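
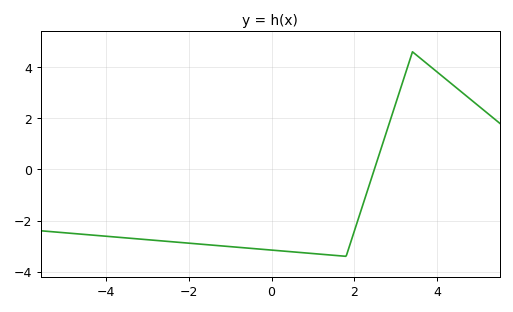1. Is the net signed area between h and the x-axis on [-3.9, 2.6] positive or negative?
negative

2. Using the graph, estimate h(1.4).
-3.35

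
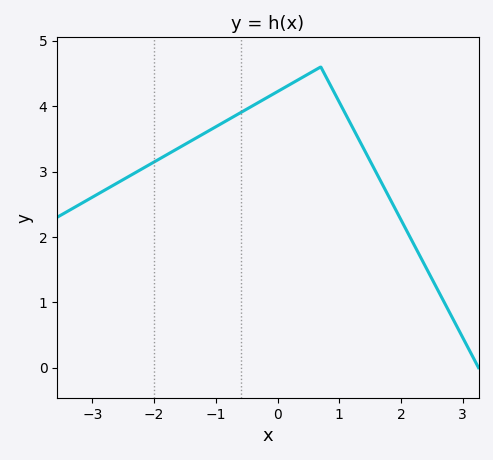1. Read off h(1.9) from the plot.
2.4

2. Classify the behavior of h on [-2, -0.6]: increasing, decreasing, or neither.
increasing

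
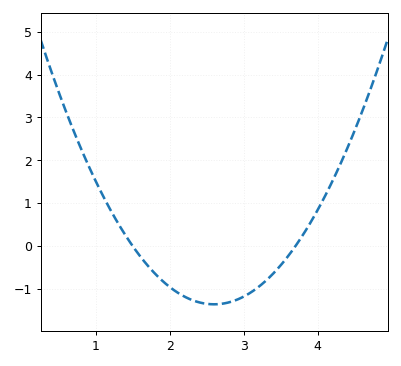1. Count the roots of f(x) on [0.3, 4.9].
2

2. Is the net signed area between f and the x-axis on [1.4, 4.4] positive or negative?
negative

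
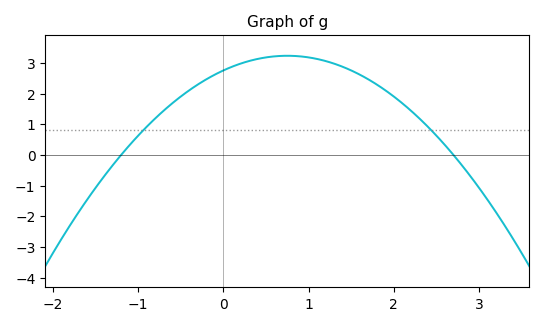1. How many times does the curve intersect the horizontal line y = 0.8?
2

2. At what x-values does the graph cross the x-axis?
-1.2, 2.7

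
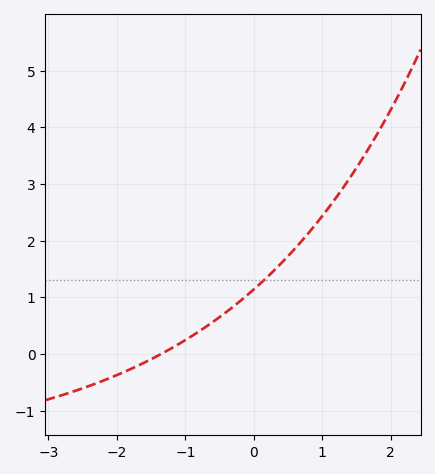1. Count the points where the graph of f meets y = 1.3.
1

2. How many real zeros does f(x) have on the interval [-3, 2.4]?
1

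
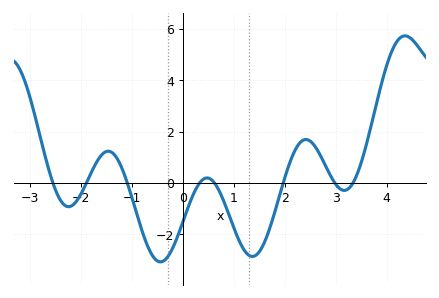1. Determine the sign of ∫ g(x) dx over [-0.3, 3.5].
negative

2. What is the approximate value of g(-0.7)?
-2.4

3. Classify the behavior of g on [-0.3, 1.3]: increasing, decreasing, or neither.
neither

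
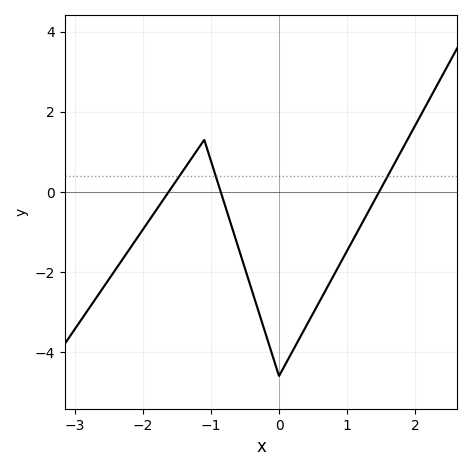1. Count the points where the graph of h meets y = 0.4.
3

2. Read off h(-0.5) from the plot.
-2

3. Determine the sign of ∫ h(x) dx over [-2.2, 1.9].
negative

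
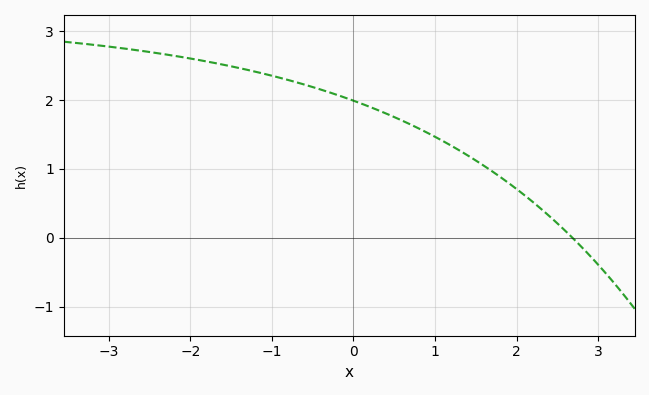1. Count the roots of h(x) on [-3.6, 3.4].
1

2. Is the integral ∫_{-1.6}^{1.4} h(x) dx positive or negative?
positive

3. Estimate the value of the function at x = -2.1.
2.62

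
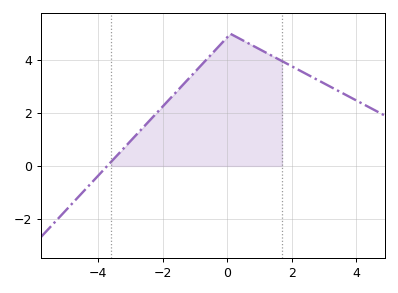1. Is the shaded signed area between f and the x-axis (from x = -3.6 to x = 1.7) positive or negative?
positive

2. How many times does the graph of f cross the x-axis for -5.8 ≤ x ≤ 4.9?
1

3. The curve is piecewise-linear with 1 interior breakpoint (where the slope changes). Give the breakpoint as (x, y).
(0.1, 5)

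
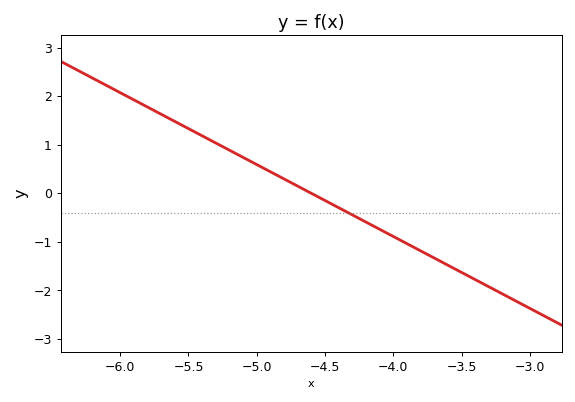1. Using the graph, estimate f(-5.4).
1.18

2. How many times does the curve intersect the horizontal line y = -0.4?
1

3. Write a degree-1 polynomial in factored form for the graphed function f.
y = -1.48(x + 4.6)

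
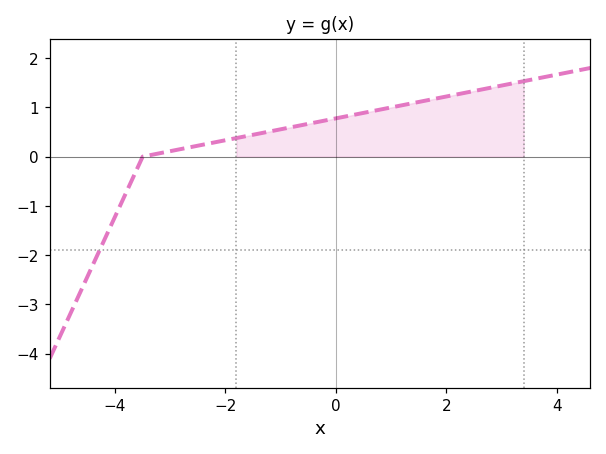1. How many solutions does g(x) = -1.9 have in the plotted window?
1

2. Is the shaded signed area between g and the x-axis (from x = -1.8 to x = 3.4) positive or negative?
positive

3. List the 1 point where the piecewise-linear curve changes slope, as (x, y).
(-3.5, 0)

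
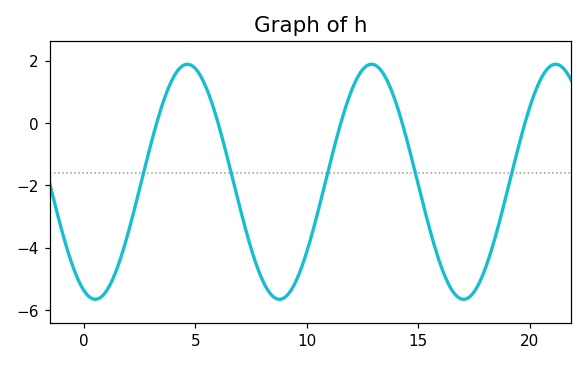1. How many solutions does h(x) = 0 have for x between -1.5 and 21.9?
5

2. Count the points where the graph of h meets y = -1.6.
5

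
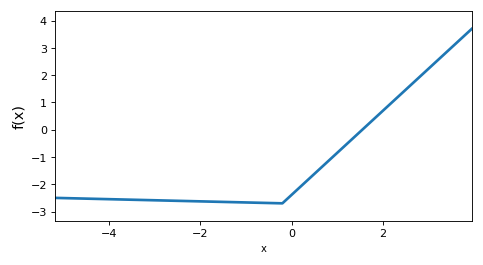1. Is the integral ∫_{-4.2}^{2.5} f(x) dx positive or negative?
negative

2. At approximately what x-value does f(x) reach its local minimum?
-0.2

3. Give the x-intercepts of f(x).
1.6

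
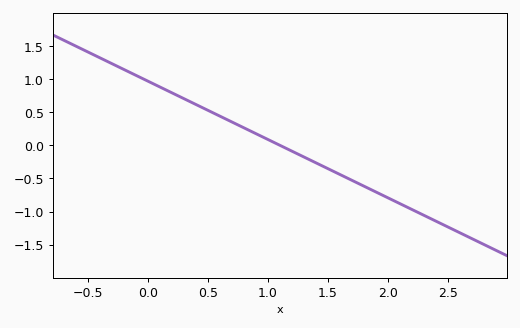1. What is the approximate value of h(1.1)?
0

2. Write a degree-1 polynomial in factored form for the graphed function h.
y = -0.88(x - 1.1)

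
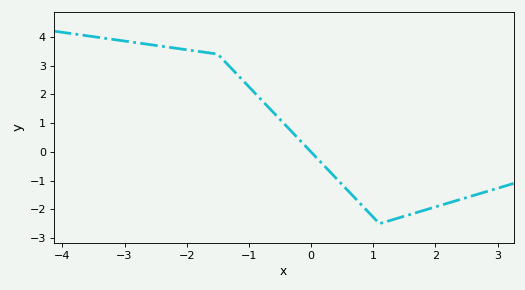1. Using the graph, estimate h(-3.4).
4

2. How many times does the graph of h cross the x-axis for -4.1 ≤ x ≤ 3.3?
1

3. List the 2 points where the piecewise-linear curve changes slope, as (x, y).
(-1.5, 3.4); (1.1, -2.5)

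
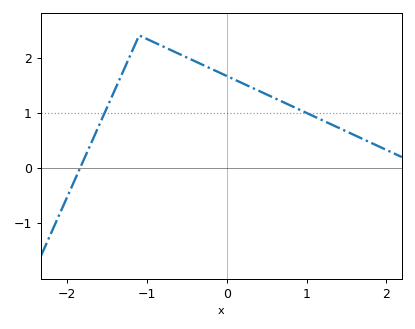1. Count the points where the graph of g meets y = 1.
2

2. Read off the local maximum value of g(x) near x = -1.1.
2.4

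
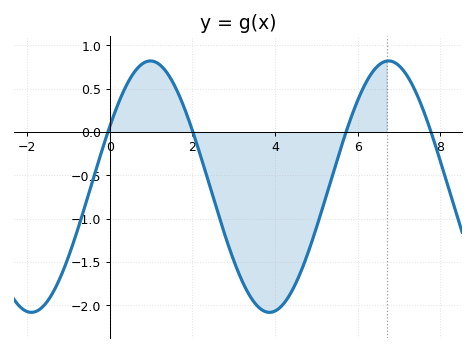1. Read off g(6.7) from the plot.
0.818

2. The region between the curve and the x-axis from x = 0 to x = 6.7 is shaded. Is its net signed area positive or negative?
negative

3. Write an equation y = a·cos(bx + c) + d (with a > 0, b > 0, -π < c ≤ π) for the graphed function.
y = 1.45cos(1.09x - 1.07) - 0.63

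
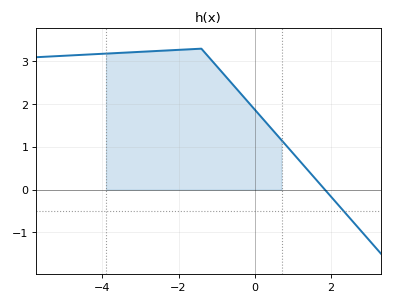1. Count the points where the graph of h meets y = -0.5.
1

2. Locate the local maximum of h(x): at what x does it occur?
-1.4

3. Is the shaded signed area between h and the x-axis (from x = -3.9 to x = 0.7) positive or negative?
positive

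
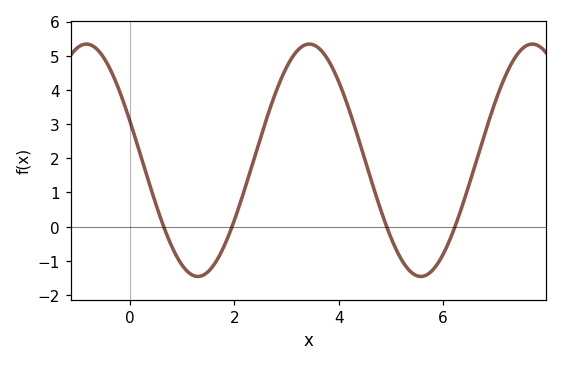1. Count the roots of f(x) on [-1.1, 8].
4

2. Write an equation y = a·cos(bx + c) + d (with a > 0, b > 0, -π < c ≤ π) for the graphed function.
y = 3.4cos(1.5x + 1.2) + 1.94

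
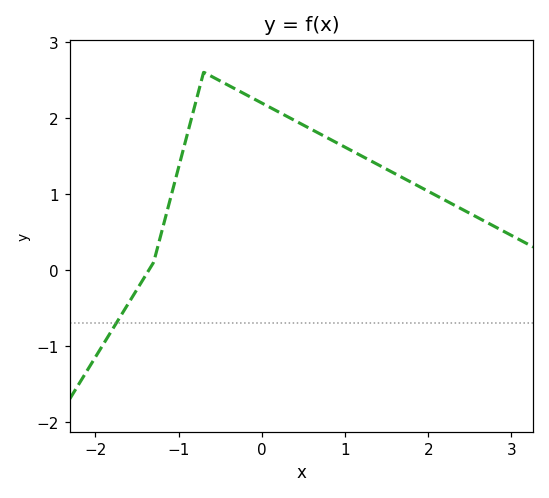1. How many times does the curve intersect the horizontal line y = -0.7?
1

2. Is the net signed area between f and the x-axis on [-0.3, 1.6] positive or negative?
positive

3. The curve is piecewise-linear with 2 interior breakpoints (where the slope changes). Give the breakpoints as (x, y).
(-1.3, 0.1); (-0.7, 2.6)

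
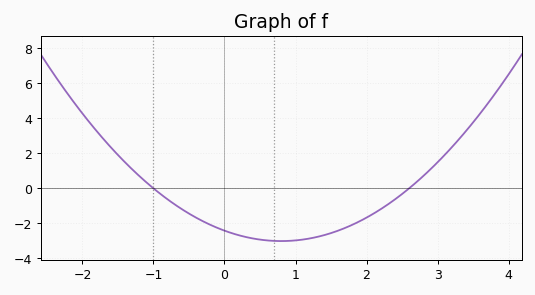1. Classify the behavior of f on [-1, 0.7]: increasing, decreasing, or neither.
decreasing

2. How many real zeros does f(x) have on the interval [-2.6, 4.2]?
2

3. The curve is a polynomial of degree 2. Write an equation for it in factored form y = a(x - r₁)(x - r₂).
y = 0.93(x + 1)(x - 2.6)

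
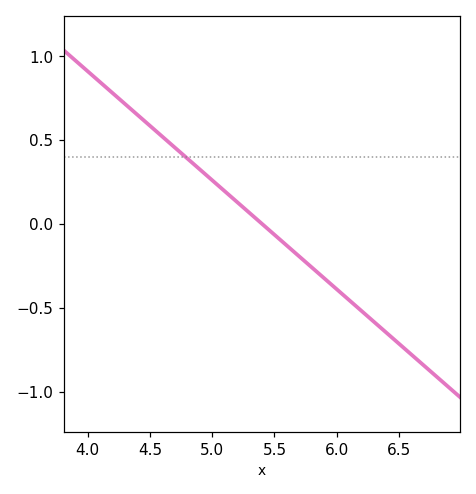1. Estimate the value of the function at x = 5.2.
0.15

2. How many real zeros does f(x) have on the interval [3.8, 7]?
1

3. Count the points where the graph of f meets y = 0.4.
1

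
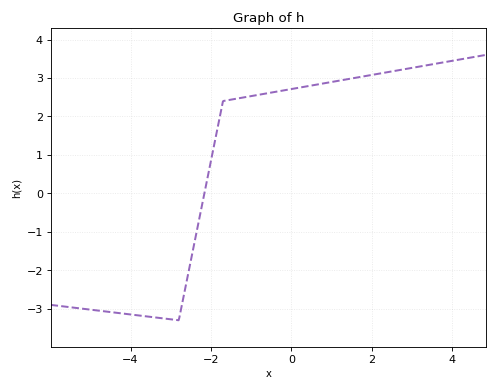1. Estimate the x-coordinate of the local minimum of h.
-2.8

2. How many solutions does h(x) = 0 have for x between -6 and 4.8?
1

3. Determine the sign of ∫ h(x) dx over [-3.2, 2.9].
positive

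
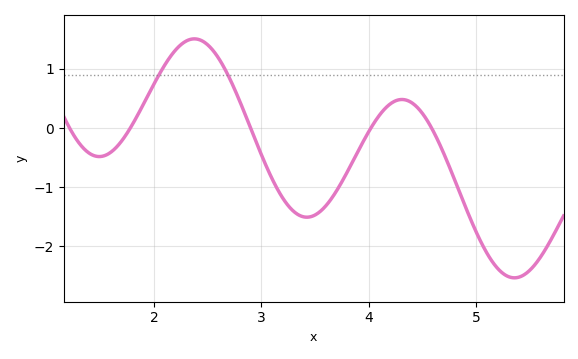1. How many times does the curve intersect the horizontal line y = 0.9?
2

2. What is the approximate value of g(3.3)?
-1.4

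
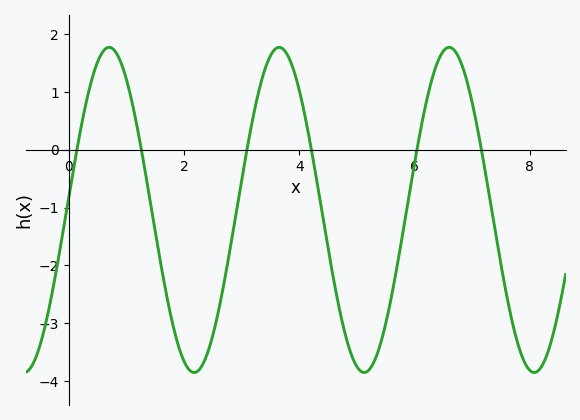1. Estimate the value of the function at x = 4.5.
-1.7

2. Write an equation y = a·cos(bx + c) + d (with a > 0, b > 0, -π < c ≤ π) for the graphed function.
y = 2.81cos(2.1x - 1.5) - 1.04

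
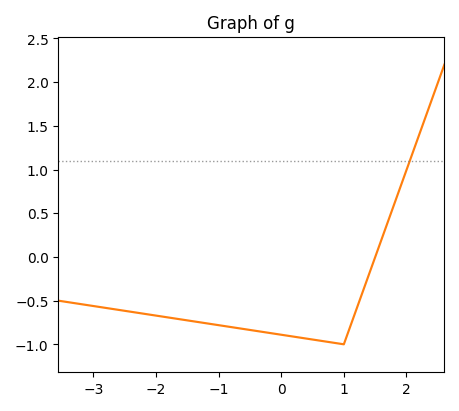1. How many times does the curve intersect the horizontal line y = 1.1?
1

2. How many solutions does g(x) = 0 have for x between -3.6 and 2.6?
1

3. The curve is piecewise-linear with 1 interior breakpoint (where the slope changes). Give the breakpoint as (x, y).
(1, -1)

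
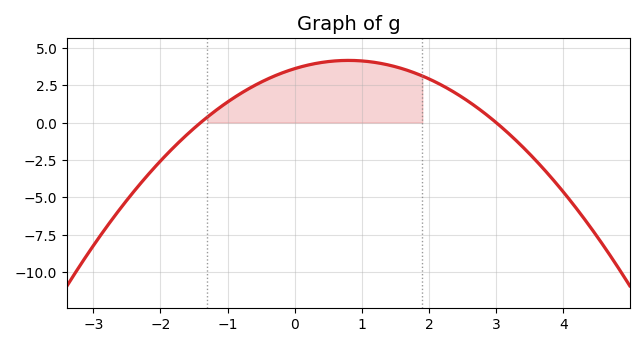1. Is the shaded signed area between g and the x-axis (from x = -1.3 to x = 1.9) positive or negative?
positive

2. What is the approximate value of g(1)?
4.13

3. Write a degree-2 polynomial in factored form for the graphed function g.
y = -0.86(x + 1.4)(x - 3)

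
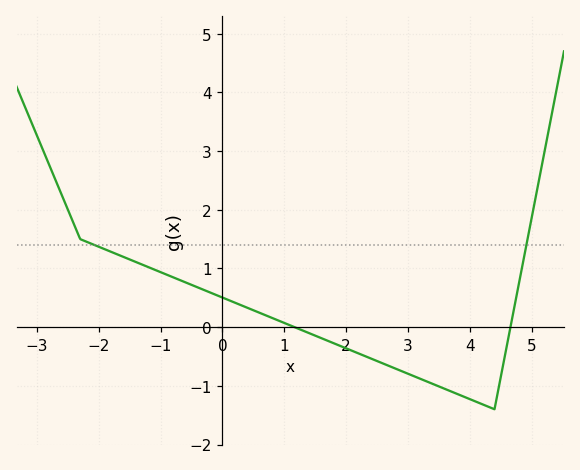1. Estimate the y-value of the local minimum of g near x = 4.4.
-1.4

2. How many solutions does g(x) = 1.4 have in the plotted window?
2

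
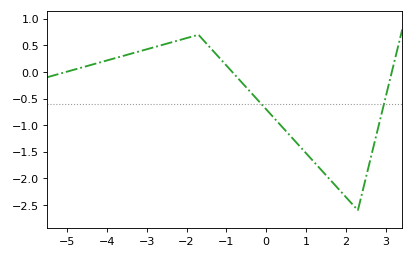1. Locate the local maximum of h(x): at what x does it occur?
-1.8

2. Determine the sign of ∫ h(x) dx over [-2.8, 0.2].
positive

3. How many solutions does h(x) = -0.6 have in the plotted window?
2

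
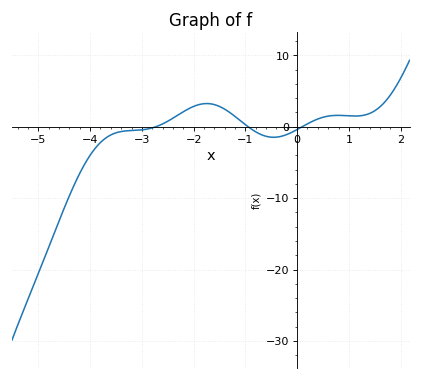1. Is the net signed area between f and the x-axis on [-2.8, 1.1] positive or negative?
positive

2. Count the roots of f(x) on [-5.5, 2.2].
3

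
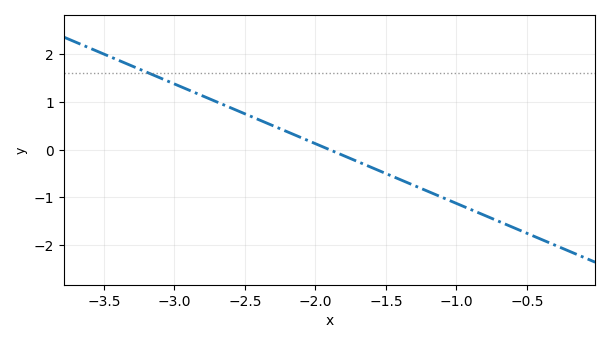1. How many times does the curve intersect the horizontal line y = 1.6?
1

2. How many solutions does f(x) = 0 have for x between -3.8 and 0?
1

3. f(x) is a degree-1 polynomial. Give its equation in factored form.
y = -1.25(x + 1.9)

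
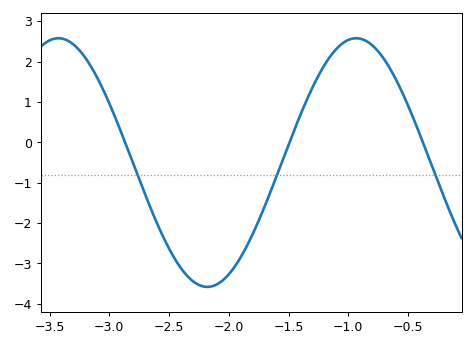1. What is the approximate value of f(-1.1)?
2.3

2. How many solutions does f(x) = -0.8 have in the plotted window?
3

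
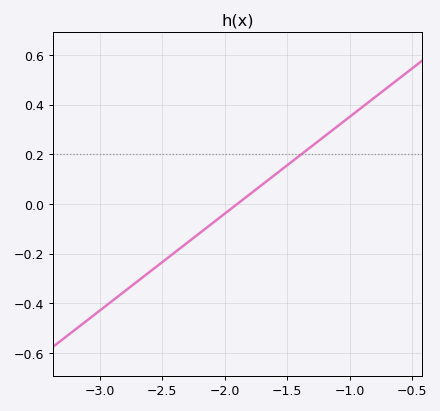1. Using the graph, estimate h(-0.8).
0.42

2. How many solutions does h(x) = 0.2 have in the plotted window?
1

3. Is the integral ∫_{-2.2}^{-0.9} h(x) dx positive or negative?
positive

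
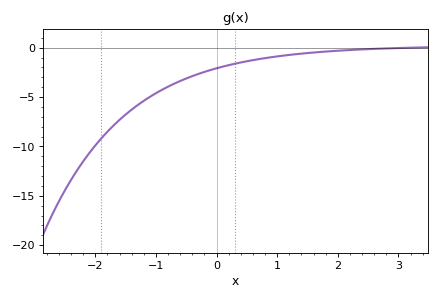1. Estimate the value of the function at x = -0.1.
-2.27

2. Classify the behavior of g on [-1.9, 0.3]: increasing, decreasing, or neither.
increasing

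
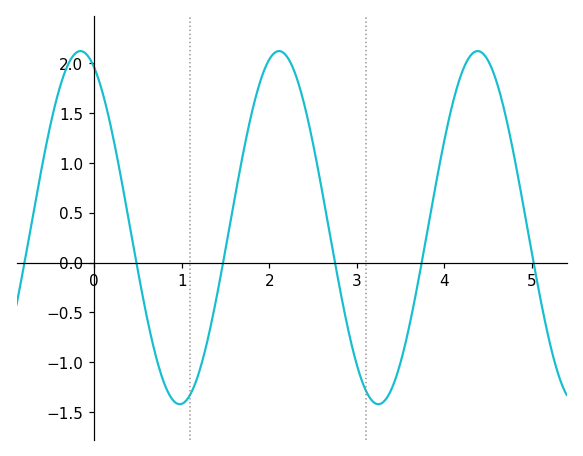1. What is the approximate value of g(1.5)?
0.128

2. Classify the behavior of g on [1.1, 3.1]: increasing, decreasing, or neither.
neither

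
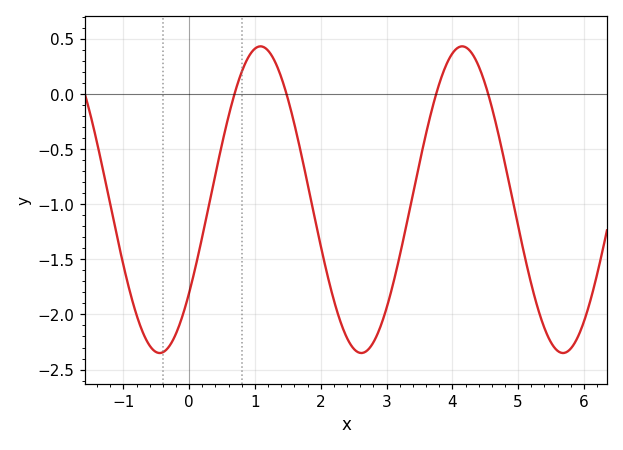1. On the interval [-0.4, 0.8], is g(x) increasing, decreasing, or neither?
increasing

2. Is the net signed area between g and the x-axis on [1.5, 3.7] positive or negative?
negative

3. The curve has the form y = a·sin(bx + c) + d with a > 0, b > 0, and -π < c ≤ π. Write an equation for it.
y = 1.39sin(2x - 0.65) - 0.96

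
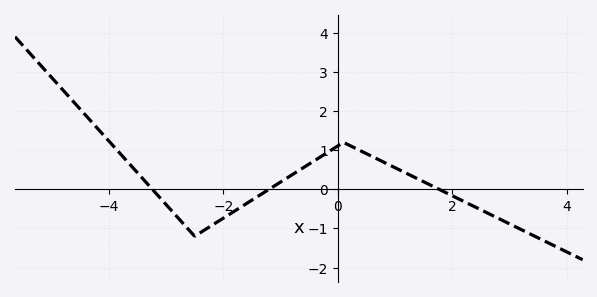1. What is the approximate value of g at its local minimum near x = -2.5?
-1.2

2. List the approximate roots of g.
-3.24, -1.2, 1.77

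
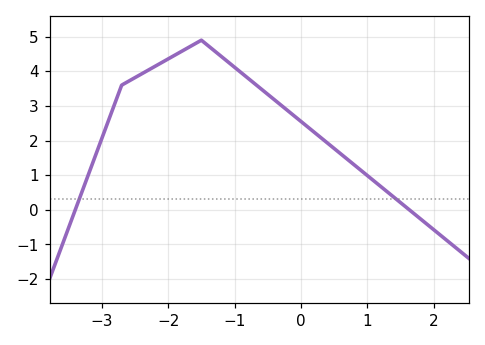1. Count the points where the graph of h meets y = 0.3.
2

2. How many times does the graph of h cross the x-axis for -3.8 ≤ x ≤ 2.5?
2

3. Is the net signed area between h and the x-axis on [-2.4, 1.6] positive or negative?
positive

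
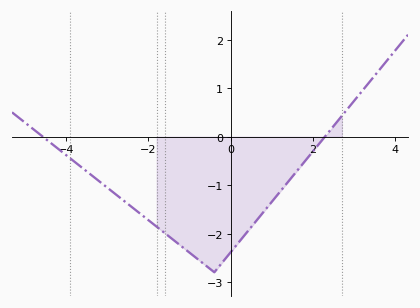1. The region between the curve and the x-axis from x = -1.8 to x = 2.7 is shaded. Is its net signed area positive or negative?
negative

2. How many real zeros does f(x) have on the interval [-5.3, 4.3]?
2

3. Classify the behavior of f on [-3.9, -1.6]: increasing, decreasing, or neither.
decreasing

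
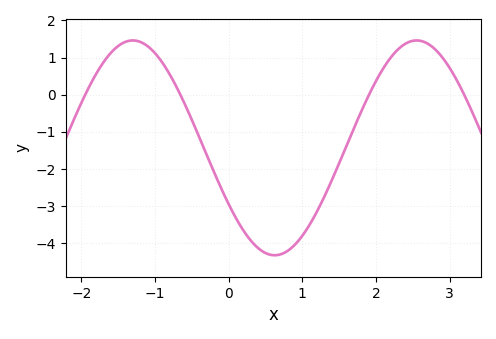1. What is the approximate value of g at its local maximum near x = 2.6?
1.5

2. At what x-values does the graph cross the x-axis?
-1.9, -0.7, 1.9, 3.2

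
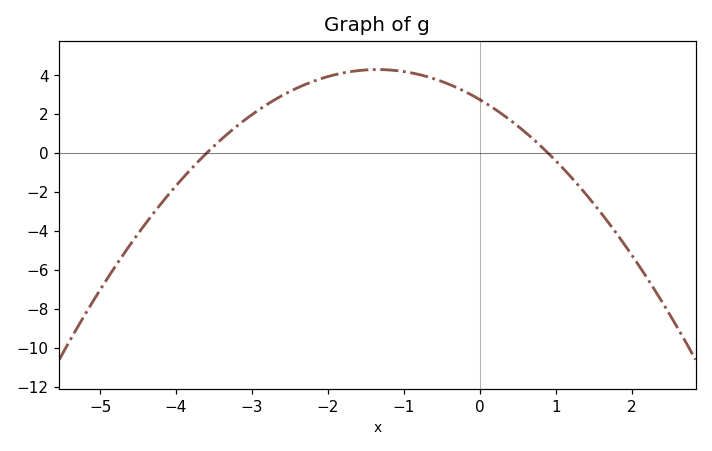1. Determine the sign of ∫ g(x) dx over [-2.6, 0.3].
positive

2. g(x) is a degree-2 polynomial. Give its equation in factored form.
y = -0.85(x + 3.6)(x - 0.9)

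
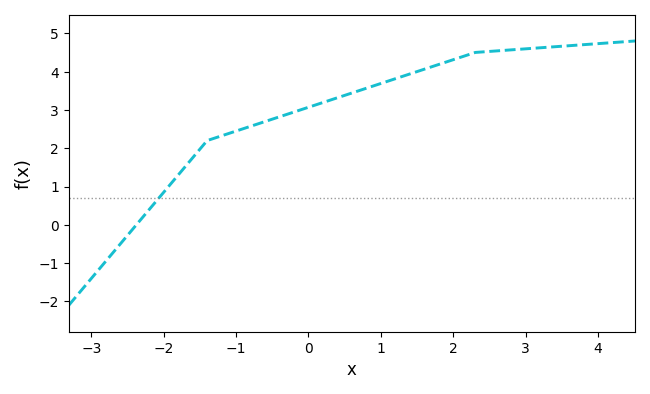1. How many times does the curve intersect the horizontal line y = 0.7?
1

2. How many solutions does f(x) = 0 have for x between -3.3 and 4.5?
1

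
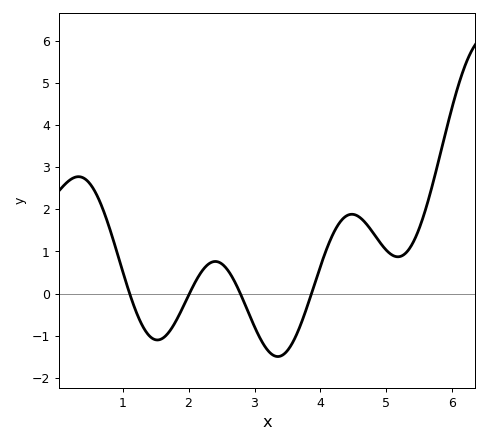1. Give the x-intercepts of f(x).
1.1, 2, 2.8, 3.9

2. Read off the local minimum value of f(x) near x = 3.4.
-1.5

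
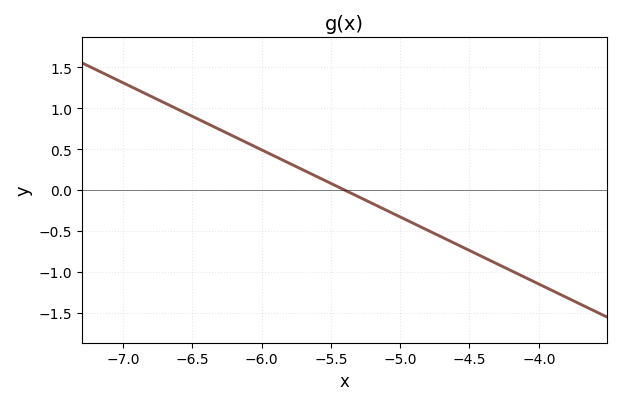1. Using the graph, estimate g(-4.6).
-0.65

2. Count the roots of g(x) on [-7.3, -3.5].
1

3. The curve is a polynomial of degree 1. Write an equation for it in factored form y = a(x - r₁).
y = -0.82(x + 5.4)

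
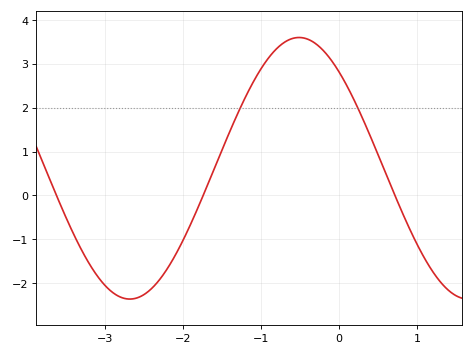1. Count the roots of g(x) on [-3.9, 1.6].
3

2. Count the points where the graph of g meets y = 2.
2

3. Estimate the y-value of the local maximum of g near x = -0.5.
3.6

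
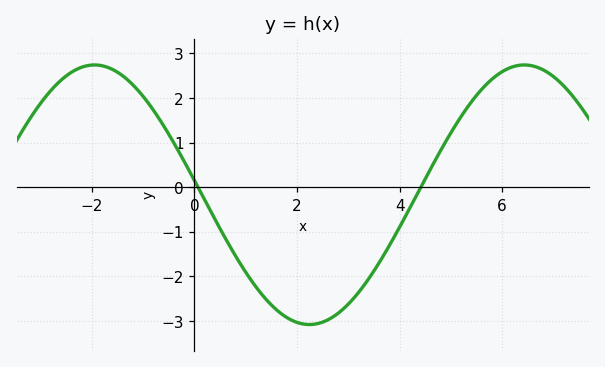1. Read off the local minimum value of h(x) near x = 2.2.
-3.1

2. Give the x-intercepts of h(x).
0, 4.4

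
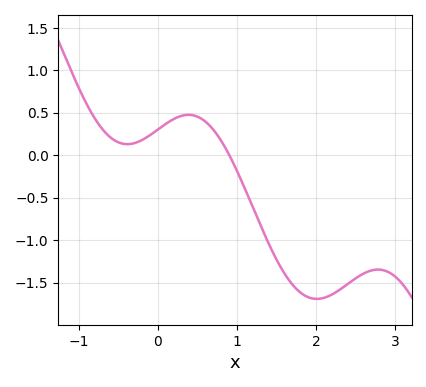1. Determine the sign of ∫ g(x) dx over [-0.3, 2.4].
negative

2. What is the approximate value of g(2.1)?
-1.7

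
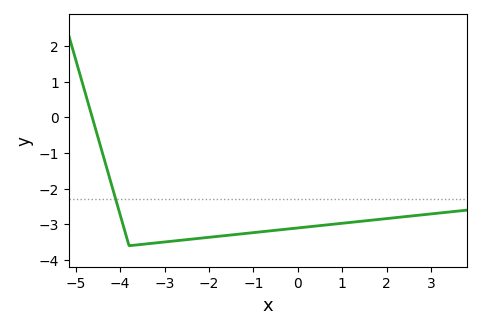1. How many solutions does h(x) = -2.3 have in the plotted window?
1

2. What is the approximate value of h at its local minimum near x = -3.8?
-3.6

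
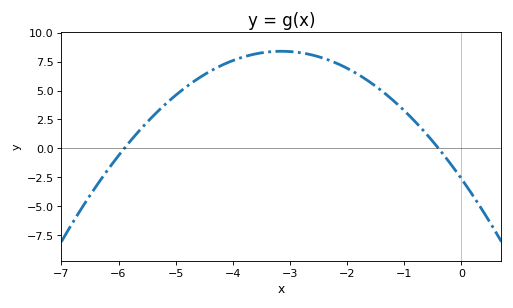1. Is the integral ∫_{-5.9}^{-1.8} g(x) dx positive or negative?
positive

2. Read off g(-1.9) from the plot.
6.6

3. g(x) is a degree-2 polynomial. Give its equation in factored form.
y = -1.11(x + 5.9)(x + 0.4)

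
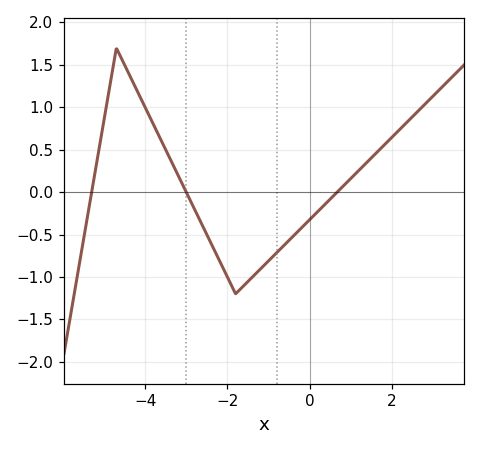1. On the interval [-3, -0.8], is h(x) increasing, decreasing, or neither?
neither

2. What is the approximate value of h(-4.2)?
1.2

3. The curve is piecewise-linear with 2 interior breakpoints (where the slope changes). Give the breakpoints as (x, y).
(-4.7, 1.7); (-1.8, -1.2)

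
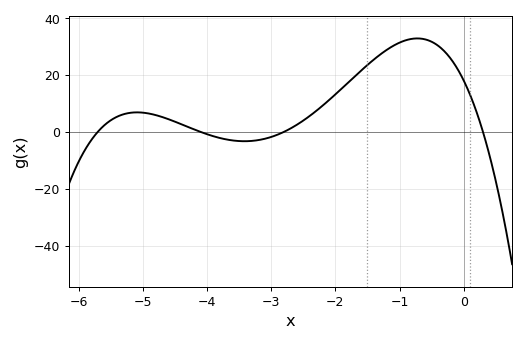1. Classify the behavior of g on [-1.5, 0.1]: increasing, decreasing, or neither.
neither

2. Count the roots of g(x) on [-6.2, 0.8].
4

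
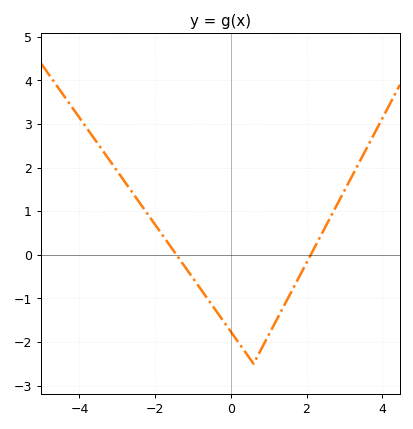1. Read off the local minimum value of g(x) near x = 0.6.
-2.5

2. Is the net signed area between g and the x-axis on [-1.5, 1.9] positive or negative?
negative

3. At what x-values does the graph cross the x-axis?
-1.4, 2.2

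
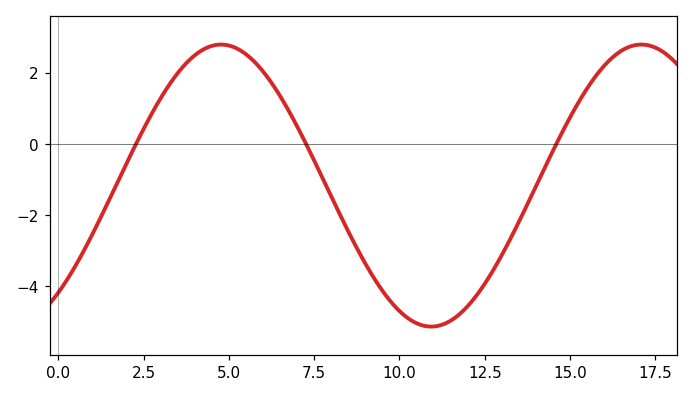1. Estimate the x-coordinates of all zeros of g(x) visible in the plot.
2.27, 7.27, 14.6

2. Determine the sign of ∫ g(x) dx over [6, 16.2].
negative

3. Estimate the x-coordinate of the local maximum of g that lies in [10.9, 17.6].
17.1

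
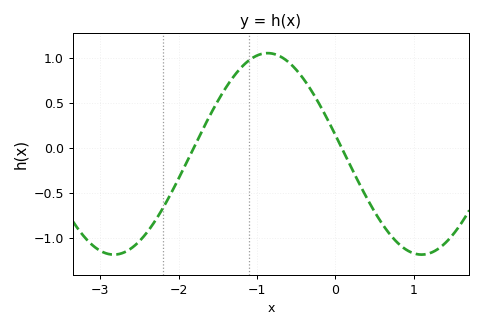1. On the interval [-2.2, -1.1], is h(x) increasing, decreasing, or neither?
increasing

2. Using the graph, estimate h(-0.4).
0.756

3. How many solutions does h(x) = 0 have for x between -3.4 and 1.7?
2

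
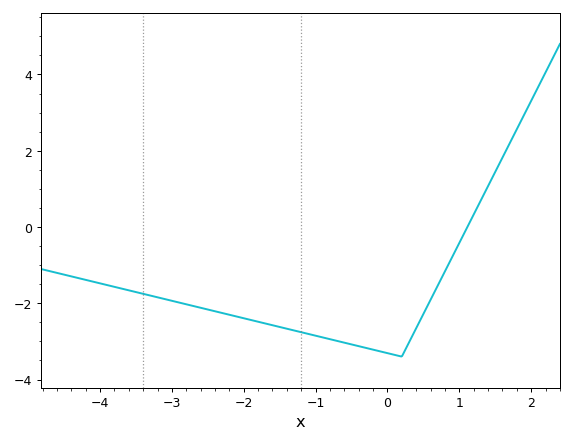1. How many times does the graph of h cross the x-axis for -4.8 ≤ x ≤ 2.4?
1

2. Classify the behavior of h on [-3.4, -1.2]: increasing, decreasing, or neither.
decreasing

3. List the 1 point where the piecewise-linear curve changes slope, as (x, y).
(0.2, -3.4)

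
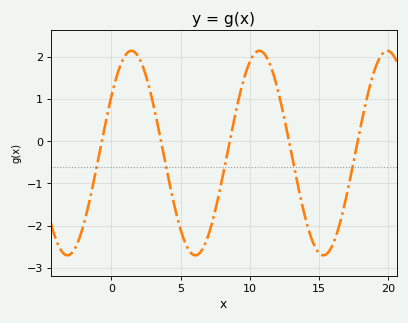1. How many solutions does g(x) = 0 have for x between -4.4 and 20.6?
5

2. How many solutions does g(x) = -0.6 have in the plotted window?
5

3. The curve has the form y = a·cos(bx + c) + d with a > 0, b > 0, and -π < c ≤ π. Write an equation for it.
y = 2.42cos(0.68x - 0.982) - 0.28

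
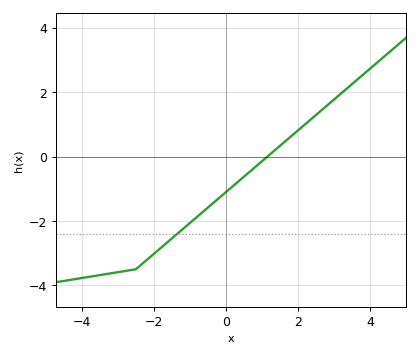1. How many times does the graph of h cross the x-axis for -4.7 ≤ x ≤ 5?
1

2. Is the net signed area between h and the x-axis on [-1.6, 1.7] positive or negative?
negative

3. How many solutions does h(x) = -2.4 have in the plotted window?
1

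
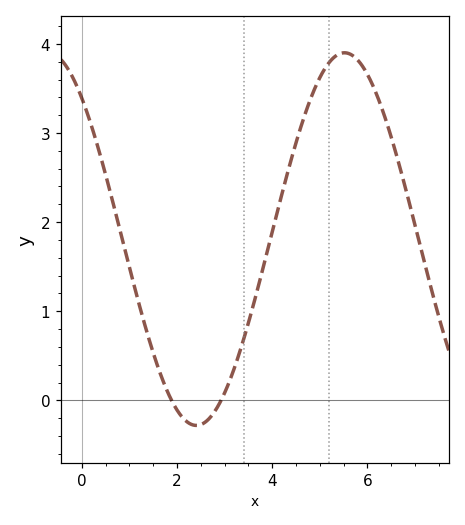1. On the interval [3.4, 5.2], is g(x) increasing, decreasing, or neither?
increasing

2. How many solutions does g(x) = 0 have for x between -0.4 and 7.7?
2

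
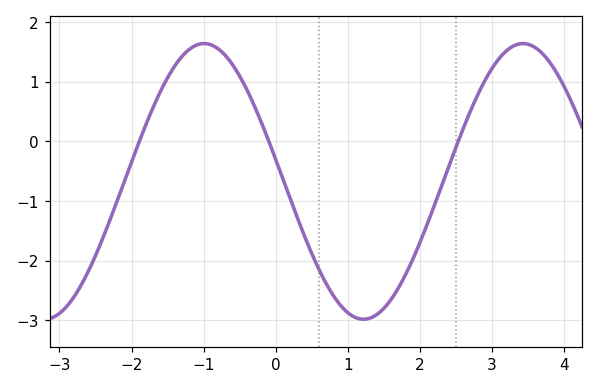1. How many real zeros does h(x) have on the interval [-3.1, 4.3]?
3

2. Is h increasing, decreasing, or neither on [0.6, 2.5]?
neither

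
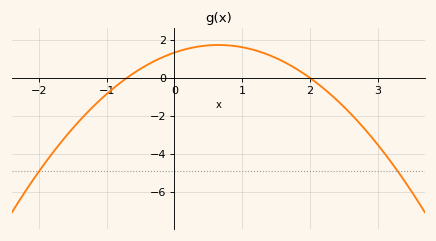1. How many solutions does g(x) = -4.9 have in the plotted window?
2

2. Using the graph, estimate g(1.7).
0.6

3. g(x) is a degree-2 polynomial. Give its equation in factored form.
y = -0.95(x + 0.7)(x - 2)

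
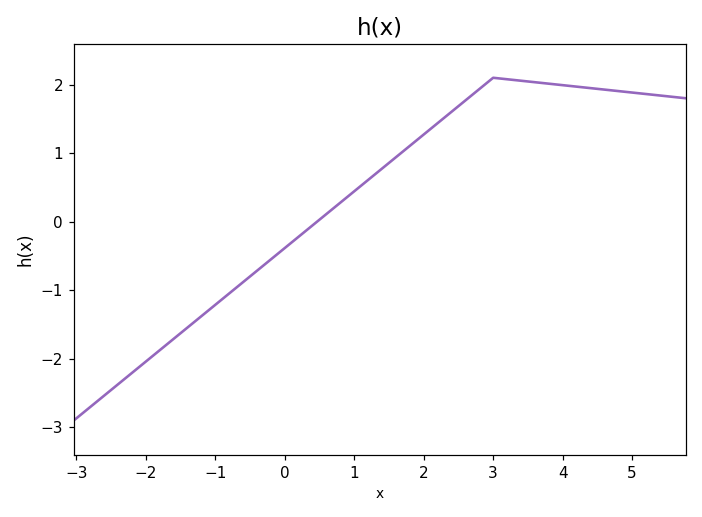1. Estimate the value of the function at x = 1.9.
1.19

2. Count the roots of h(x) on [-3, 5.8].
1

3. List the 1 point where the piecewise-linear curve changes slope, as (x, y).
(3, 2.1)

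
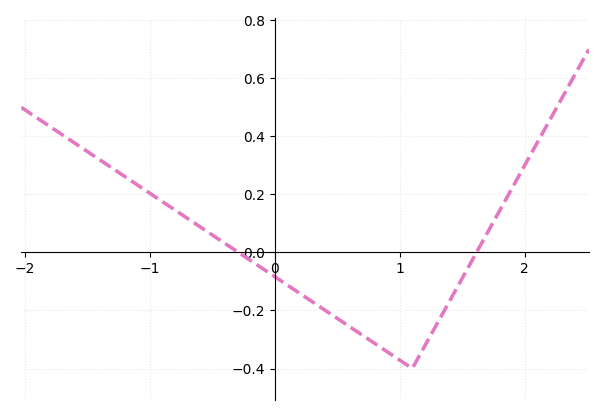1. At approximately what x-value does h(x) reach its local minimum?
1.1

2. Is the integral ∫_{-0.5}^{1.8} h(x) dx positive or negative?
negative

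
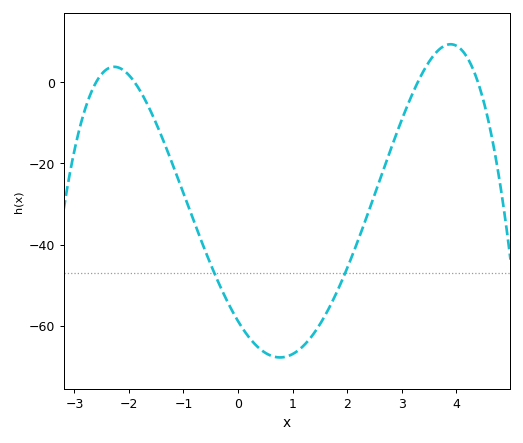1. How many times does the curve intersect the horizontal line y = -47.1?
2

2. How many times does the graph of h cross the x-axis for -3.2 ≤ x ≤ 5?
4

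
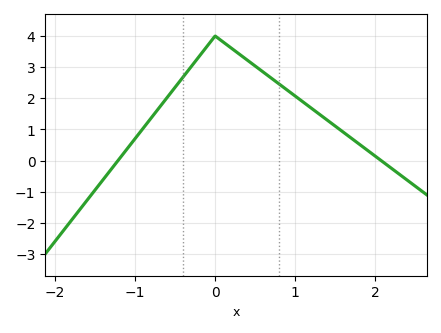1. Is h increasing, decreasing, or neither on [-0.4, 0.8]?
neither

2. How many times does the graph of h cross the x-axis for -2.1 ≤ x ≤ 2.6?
2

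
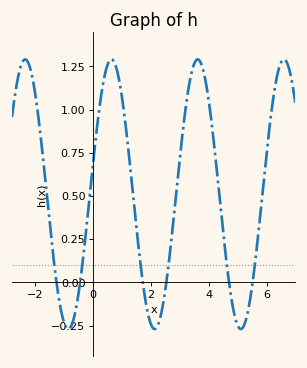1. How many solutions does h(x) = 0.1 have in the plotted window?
6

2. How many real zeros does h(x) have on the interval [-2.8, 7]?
6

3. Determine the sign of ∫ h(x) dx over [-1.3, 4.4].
positive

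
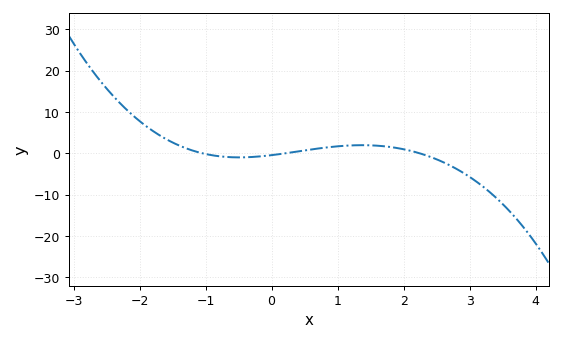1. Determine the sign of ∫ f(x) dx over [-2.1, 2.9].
positive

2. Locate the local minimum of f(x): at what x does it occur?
-0.494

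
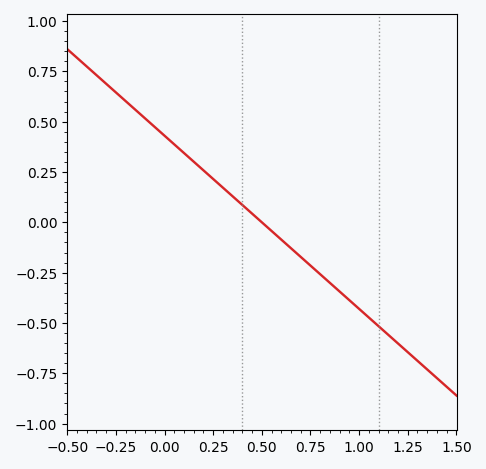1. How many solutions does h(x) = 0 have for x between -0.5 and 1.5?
1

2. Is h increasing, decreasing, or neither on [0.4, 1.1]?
decreasing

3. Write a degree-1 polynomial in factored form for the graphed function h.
y = -0.86(x - 0.5)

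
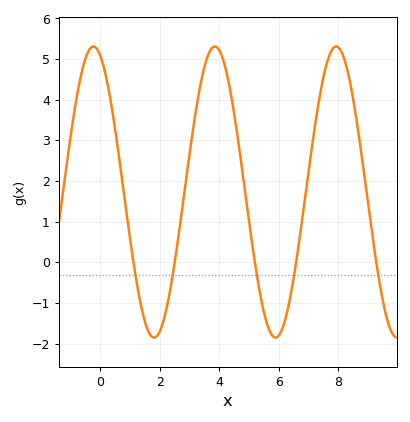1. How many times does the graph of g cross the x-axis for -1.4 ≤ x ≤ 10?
5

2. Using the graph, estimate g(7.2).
3.27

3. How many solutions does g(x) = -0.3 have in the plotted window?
5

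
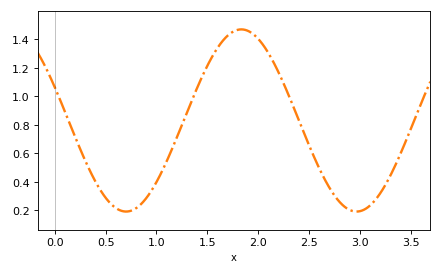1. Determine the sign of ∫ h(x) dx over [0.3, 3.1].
positive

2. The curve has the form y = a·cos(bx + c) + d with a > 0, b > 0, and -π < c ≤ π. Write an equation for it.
y = 0.64cos(2.8x + 1.2) + 0.83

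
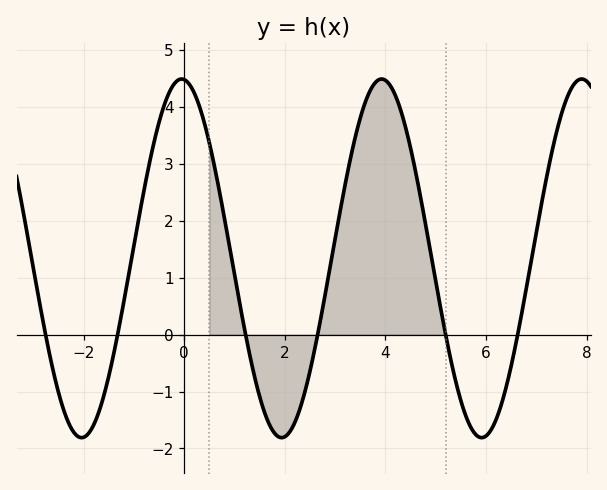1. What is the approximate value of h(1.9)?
-1.8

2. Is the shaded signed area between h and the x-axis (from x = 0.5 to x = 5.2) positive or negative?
positive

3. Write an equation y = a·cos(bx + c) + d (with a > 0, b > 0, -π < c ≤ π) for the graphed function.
y = 3.15cos(1.6x + 0.08) + 1.34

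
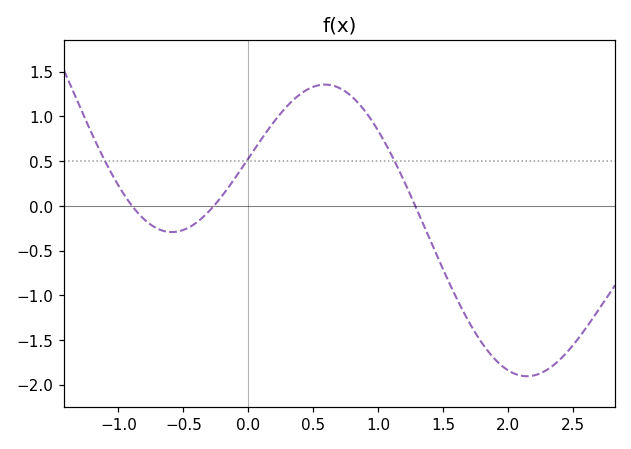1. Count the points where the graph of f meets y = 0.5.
3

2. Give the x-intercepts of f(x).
-0.896, -0.265, 1.28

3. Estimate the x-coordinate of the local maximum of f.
0.589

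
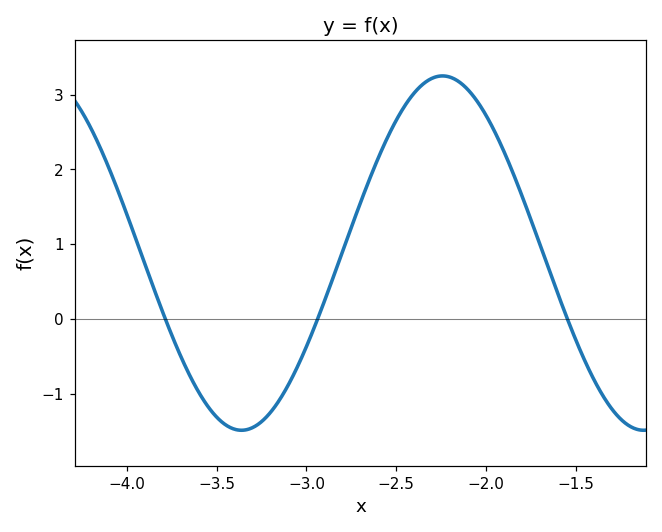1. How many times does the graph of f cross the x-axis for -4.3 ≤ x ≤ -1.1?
3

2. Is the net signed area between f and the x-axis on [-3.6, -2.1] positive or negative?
positive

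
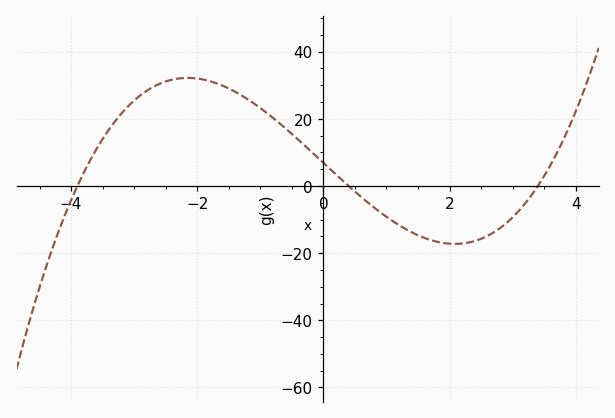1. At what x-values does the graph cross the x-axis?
-4, 0.4, 3.4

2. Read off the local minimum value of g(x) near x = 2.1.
-18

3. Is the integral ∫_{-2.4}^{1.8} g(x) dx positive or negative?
positive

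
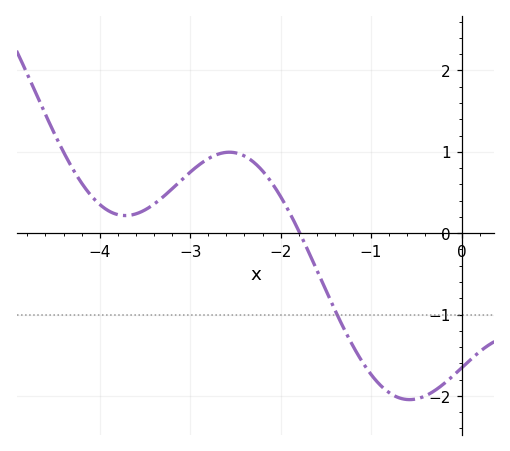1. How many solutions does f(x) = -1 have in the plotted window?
1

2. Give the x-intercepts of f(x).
-1.8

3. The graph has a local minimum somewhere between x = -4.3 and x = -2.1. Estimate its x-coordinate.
-3.7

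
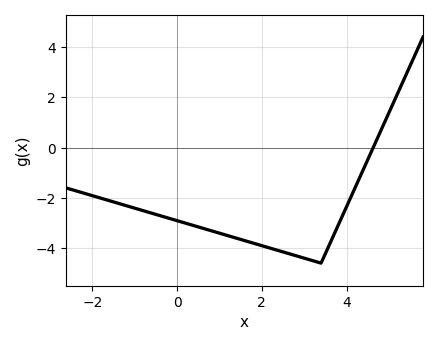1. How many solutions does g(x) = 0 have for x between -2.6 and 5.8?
1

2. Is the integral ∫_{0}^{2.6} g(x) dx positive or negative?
negative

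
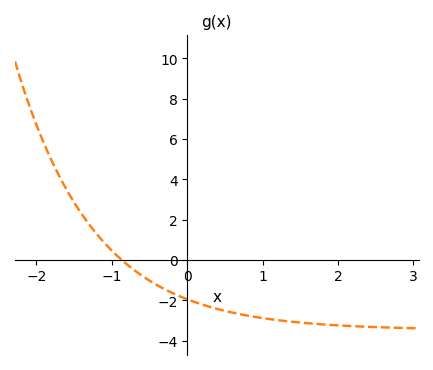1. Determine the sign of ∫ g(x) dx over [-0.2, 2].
negative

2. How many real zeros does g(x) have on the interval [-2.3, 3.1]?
1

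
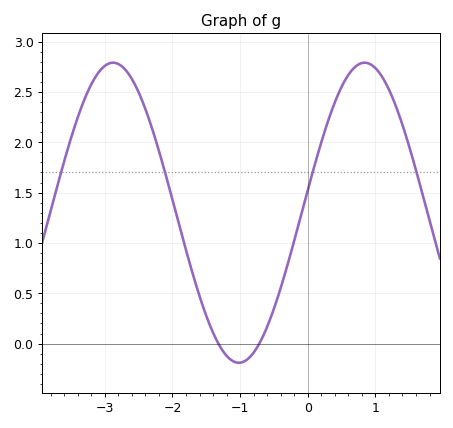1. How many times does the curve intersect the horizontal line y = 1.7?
4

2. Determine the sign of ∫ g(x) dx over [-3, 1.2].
positive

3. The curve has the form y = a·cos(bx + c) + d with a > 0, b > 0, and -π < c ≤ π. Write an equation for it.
y = 1.49cos(1.69x - 1.42) + 1.3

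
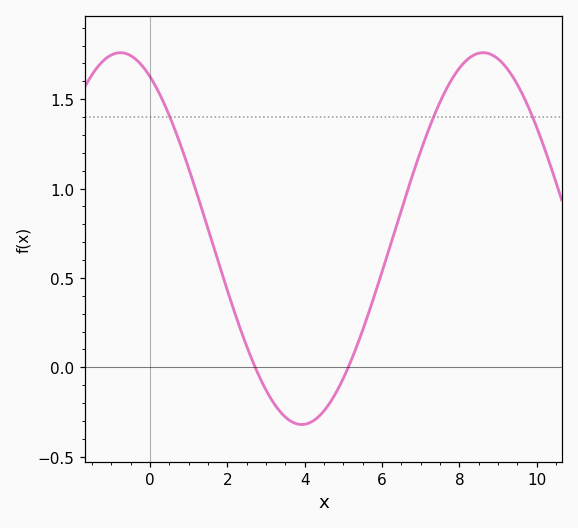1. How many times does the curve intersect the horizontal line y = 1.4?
3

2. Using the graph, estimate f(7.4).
1.45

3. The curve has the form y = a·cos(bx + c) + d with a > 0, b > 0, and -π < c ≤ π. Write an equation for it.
y = 1.04cos(0.67x + 0.51) + 0.72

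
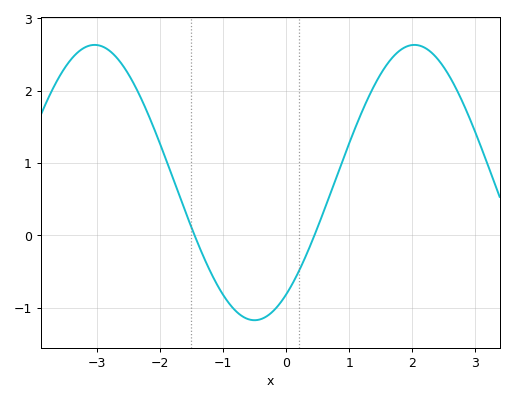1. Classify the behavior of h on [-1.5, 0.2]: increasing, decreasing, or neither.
neither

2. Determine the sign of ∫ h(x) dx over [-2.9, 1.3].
positive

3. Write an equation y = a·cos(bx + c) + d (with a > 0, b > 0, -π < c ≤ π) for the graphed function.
y = 1.9cos(1.2x - 2.5) + 0.73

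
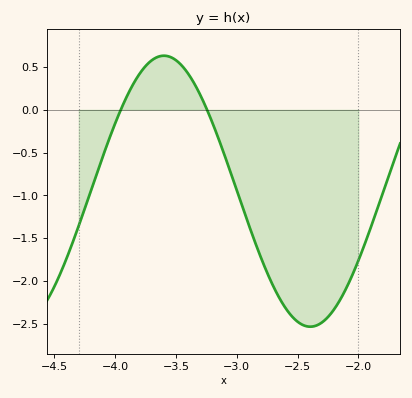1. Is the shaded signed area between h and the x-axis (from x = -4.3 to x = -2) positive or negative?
negative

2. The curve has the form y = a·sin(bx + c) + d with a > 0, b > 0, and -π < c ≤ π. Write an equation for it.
y = 1.58sin(2.61x - 1.6) - 0.95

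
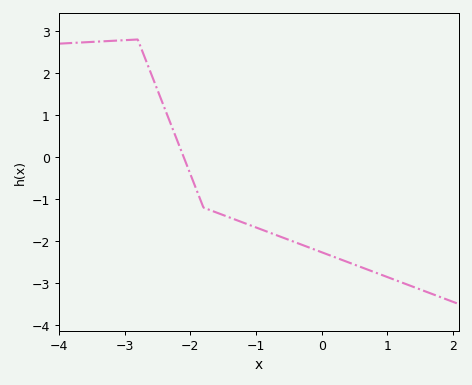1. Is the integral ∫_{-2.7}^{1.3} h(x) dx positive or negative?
negative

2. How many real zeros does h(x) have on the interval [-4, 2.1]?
1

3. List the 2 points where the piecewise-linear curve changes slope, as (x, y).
(-2.8, 2.8); (-1.8, -1.2)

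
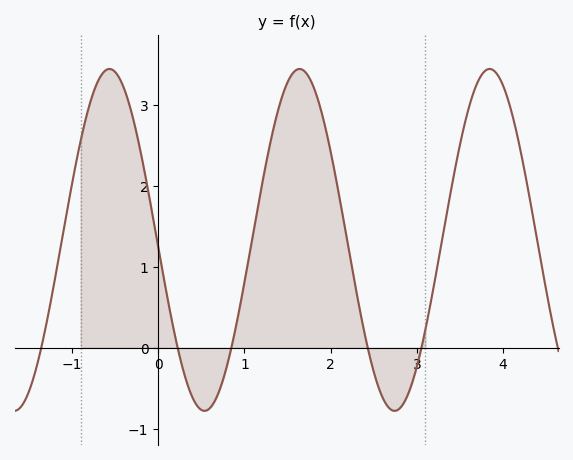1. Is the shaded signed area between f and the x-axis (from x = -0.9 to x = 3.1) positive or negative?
positive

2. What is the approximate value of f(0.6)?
-0.746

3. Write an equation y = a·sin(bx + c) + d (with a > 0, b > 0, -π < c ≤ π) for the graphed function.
y = 2.11sin(2.85x - 3.1) + 1.33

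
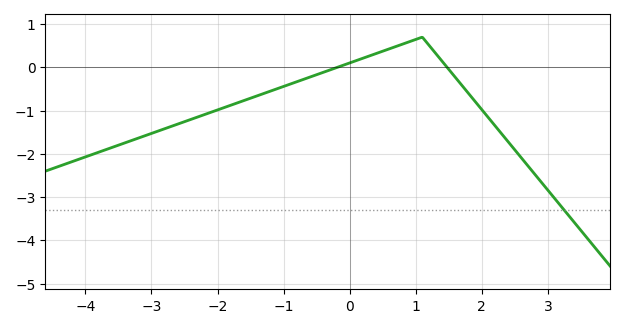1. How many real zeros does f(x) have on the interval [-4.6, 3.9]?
2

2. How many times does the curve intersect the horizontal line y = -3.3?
1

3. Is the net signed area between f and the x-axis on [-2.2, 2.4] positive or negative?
negative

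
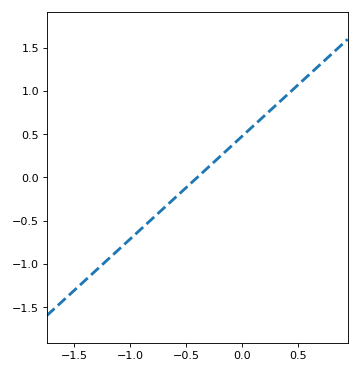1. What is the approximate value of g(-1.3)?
-1.07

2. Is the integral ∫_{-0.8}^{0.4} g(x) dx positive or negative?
positive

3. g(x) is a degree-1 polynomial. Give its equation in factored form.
y = 1.19(x + 0.4)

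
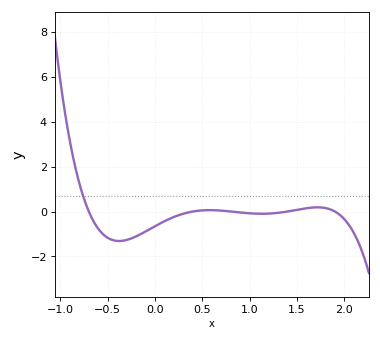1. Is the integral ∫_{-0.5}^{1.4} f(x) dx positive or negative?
negative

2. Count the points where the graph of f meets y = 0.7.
1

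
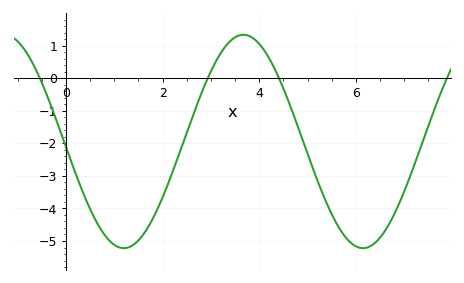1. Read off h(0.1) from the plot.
-2.5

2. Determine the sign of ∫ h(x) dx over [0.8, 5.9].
negative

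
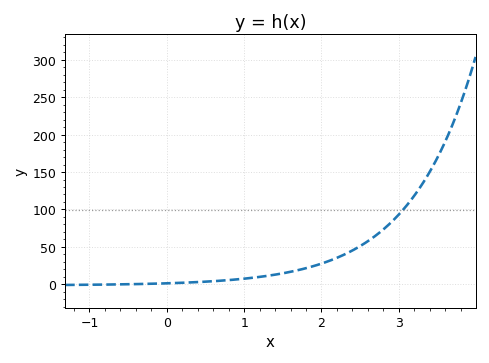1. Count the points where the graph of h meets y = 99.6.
1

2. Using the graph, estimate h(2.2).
35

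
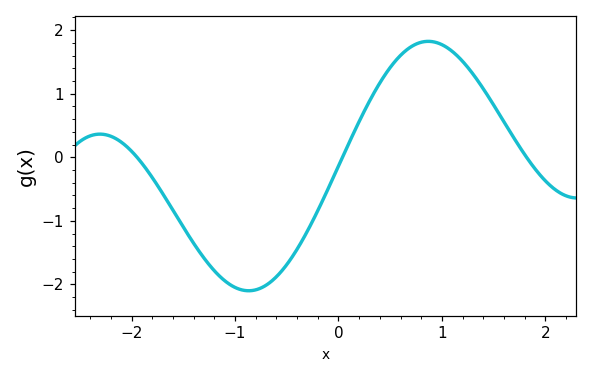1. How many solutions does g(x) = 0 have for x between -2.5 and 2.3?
3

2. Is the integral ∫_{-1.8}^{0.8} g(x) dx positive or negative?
negative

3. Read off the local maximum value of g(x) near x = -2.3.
0.4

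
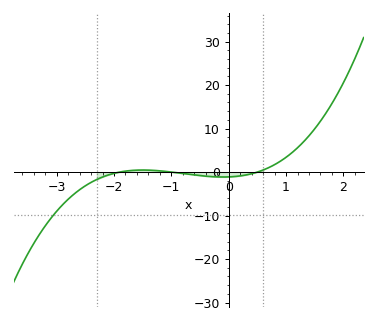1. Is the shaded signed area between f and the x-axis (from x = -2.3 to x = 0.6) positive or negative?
negative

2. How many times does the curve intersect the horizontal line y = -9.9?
1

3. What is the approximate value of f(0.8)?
1.71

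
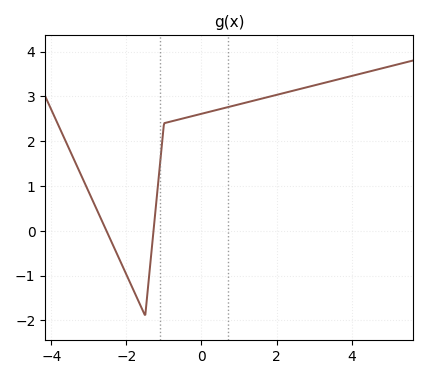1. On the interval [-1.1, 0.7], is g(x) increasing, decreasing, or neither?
increasing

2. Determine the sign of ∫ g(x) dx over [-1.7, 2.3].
positive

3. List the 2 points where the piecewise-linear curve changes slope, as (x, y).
(-1.5, -1.9); (-1, 2.4)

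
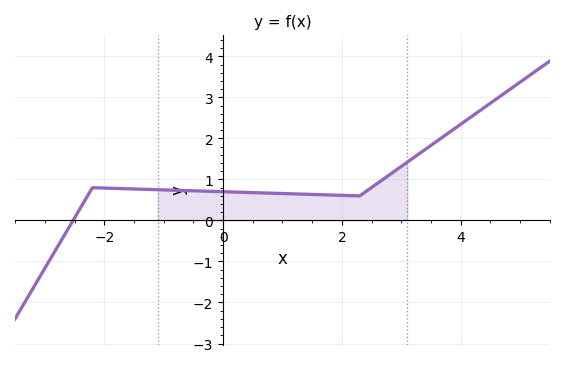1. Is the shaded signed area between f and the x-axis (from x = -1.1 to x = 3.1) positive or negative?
positive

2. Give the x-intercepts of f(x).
-2.6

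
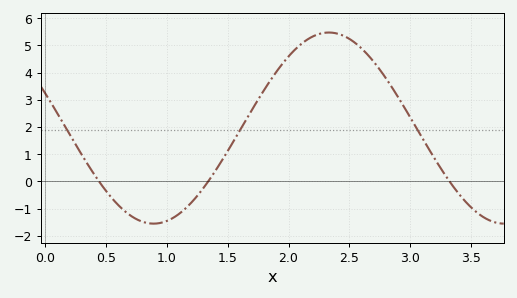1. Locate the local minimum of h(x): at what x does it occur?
0.891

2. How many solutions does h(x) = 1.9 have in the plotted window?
3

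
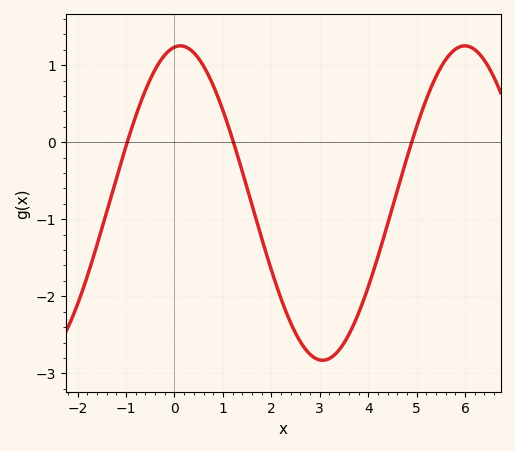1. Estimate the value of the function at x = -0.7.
0.5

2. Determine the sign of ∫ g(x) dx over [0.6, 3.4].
negative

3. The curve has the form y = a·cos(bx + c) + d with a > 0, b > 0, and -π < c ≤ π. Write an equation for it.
y = 2.04cos(1.1x - 0.13) - 0.79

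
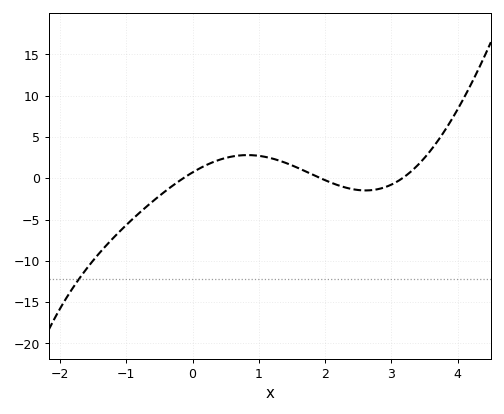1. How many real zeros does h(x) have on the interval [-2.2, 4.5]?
3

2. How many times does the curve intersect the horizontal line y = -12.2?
1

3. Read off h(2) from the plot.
-0.229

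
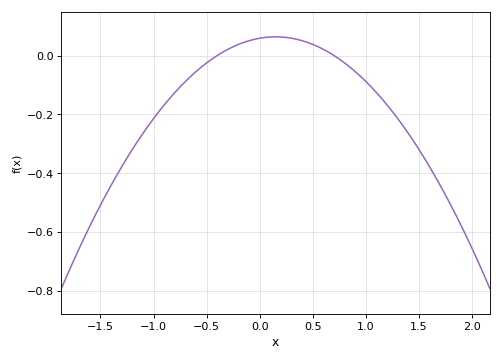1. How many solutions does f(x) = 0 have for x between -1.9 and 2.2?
2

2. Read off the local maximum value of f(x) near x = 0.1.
0.06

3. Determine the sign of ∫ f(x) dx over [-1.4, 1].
negative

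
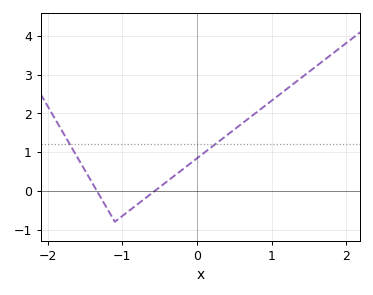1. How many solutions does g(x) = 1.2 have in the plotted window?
2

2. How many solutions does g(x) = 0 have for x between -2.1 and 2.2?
2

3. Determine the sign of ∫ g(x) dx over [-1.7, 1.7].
positive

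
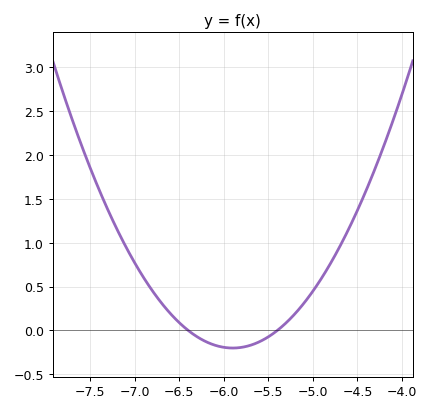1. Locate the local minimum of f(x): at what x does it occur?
-5.9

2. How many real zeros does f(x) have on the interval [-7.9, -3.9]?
2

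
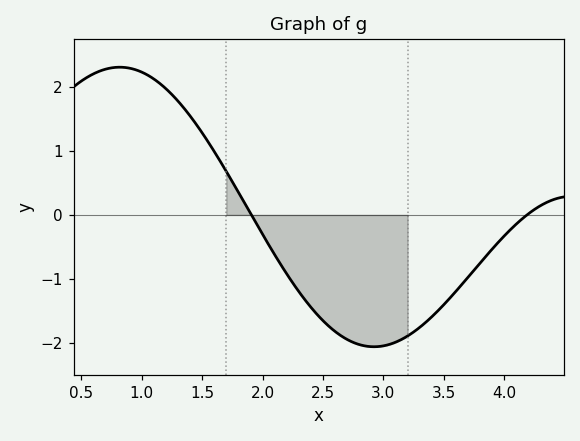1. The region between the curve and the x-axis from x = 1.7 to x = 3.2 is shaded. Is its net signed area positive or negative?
negative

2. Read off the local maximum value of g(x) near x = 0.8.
2.3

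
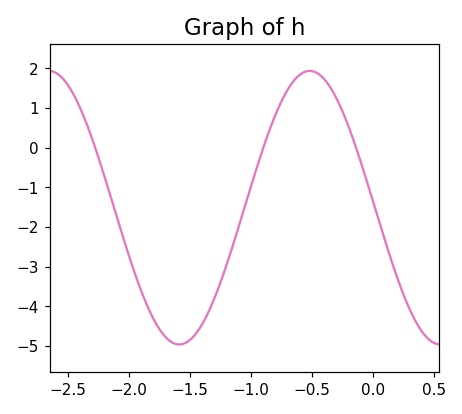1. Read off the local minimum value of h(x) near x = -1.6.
-5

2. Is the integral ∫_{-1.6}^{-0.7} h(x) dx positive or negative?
negative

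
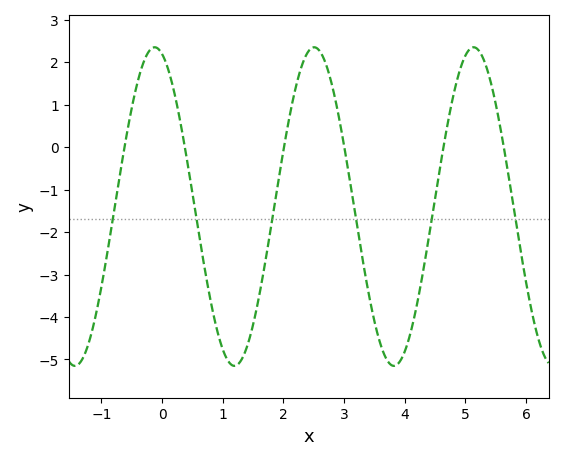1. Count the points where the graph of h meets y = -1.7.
6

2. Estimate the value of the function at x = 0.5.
-1.08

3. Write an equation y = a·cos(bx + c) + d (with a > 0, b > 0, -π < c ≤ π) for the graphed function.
y = 3.75cos(2.39x + 0.292) - 1.4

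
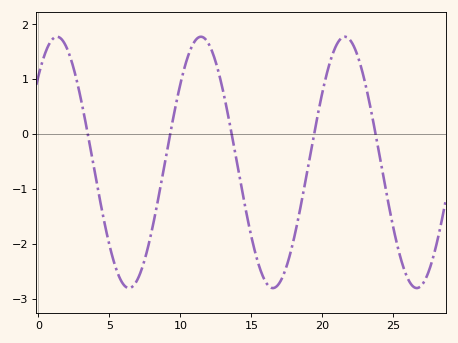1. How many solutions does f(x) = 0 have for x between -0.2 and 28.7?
5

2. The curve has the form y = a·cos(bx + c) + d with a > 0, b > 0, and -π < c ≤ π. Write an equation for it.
y = 2.29cos(0.62x - 0.81) - 0.52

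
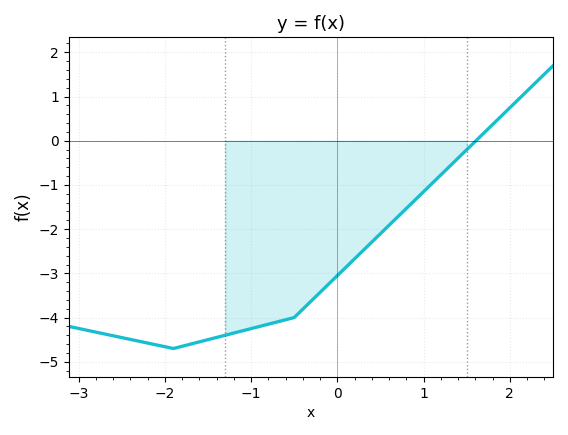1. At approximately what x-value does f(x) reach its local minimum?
-1.9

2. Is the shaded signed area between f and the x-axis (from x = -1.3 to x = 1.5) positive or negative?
negative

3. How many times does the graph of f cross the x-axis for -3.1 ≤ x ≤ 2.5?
1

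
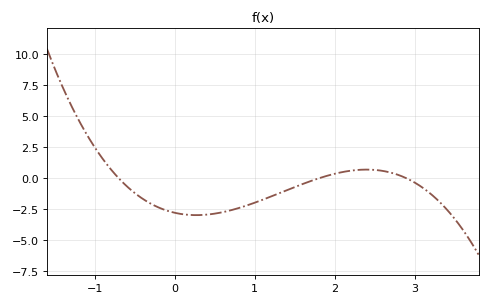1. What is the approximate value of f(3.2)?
-1.24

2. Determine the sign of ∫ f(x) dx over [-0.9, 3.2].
negative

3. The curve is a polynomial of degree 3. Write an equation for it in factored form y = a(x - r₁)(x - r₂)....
y = -0.76(x + 0.7)(x - 1.8)(x - 2.9)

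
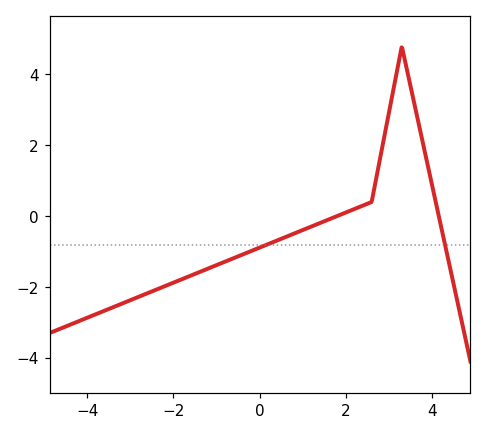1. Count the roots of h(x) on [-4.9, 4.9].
2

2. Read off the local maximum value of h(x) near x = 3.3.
4.8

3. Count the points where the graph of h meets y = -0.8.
2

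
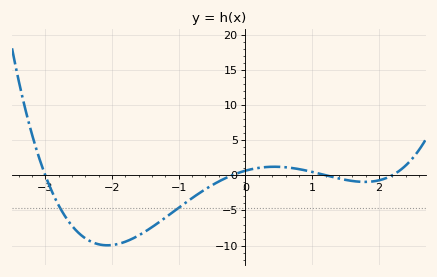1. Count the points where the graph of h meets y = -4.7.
2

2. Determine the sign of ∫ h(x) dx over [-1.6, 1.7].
negative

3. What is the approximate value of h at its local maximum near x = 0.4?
1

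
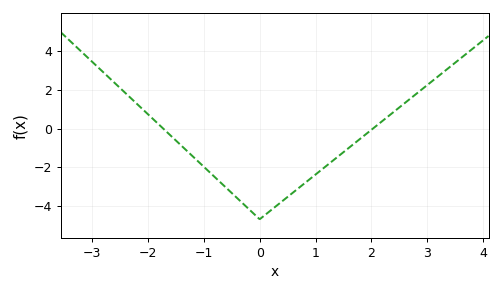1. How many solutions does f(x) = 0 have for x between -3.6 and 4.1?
2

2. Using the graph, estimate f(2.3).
0.634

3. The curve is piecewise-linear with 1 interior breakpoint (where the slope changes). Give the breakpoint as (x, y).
(0, -4.7)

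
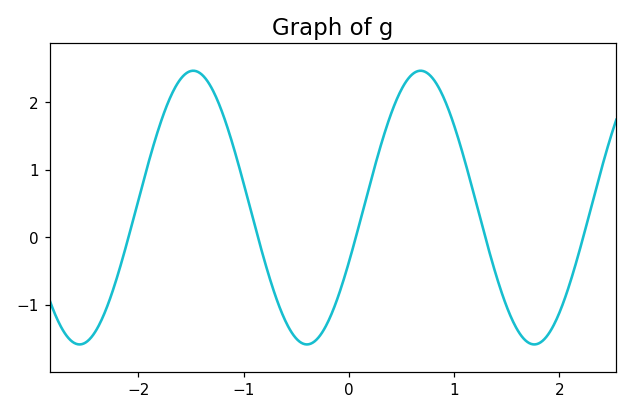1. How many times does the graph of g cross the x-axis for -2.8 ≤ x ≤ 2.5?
5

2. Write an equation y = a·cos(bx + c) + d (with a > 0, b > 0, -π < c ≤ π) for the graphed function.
y = 2.03cos(2.9x - 2) + 0.44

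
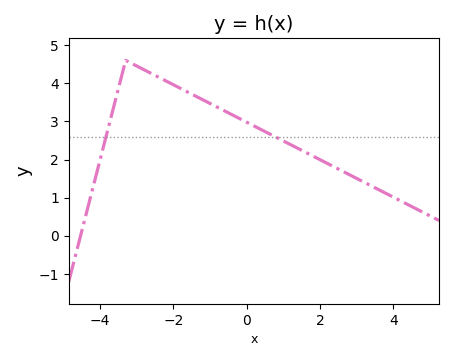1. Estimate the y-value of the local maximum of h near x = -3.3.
4.6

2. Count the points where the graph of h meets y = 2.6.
2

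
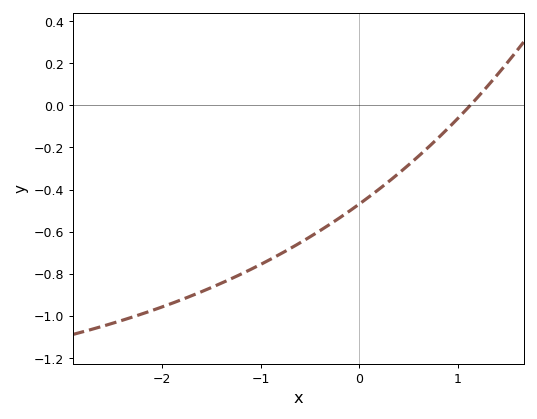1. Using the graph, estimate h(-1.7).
-0.9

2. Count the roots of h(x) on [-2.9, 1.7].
1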